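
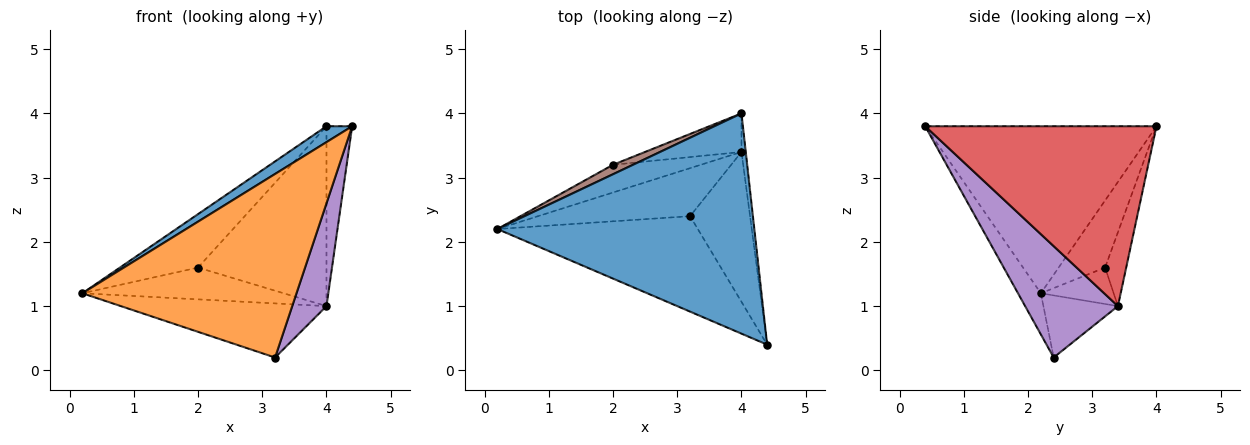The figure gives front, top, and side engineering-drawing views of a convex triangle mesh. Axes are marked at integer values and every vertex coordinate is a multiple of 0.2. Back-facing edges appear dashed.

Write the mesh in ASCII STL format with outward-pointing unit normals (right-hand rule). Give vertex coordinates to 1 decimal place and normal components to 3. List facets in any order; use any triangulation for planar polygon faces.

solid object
 facet normal -0.544 -0.060 0.837
  outer loop
   vertex 4.0 4.0 3.8
   vertex 0.2 2.2 1.2
   vertex 4.4 0.4 3.8
  endloop
 endfacet
 facet normal -0.094 -0.883 -0.459
  outer loop
   vertex 3.2 2.4 0.2
   vertex 4.4 0.4 3.8
   vertex 0.2 2.2 1.2
  endloop
 endfacet
 facet normal -0.262 0.722 -0.641
  outer loop
   vertex 4.0 3.4 1.0
   vertex 3.2 2.4 0.2
   vertex 0.2 2.2 1.2
  endloop
 endfacet
 facet normal 0.994 0.110 -0.024
  outer loop
   vertex 4.0 3.4 1.0
   vertex 4.0 4.0 3.8
   vertex 4.4 0.4 3.8
  endloop
 endfacet
 facet normal 0.837 -0.309 -0.451
  outer loop
   vertex 4.0 3.4 1.0
   vertex 4.4 0.4 3.8
   vertex 3.2 2.4 0.2
  endloop
 endfacet
 facet normal -0.505 0.850 0.151
  outer loop
   vertex 2.0 3.2 1.6
   vertex 0.2 2.2 1.2
   vertex 4.0 4.0 3.8
  endloop
 endfacet
 facet normal -0.263 0.727 -0.634
  outer loop
   vertex 2.0 3.2 1.6
   vertex 4.0 3.4 1.0
   vertex 0.2 2.2 1.2
  endloop
 endfacet
 facet normal -0.159 0.965 -0.207
  outer loop
   vertex 2.0 3.2 1.6
   vertex 4.0 4.0 3.8
   vertex 4.0 3.4 1.0
  endloop
 endfacet
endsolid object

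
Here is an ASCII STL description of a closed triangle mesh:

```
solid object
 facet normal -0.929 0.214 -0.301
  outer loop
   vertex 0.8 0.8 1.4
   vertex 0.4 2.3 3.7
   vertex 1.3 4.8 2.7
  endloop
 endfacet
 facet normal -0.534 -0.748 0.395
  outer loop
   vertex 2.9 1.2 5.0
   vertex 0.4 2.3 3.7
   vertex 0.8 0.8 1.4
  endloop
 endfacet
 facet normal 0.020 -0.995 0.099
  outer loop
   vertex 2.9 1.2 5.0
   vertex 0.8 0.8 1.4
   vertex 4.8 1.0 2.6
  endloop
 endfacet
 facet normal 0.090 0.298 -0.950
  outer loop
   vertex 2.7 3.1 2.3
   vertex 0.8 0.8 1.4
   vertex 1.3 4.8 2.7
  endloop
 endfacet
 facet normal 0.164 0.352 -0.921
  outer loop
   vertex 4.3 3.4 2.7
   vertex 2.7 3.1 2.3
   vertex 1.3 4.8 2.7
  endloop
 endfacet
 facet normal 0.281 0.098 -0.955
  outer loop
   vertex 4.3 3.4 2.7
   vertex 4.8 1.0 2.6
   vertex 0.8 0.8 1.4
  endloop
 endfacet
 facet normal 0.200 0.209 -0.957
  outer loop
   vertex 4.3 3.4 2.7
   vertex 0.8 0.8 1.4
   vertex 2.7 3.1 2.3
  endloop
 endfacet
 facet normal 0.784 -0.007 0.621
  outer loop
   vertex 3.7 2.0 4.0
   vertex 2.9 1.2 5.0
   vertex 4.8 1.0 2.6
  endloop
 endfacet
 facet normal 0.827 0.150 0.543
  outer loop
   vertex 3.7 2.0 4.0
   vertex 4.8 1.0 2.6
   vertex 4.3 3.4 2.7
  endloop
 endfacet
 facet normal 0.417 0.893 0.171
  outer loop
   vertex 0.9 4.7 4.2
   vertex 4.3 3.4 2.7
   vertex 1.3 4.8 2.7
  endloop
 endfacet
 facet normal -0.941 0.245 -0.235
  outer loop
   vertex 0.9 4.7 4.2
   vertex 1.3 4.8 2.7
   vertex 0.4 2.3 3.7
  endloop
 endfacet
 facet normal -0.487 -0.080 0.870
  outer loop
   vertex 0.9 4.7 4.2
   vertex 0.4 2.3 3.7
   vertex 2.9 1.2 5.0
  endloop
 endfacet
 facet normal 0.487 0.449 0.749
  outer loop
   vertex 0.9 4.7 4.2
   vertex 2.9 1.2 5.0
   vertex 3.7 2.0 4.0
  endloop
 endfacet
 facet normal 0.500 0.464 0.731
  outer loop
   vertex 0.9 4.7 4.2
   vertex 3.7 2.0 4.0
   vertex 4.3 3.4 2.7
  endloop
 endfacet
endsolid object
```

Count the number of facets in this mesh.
14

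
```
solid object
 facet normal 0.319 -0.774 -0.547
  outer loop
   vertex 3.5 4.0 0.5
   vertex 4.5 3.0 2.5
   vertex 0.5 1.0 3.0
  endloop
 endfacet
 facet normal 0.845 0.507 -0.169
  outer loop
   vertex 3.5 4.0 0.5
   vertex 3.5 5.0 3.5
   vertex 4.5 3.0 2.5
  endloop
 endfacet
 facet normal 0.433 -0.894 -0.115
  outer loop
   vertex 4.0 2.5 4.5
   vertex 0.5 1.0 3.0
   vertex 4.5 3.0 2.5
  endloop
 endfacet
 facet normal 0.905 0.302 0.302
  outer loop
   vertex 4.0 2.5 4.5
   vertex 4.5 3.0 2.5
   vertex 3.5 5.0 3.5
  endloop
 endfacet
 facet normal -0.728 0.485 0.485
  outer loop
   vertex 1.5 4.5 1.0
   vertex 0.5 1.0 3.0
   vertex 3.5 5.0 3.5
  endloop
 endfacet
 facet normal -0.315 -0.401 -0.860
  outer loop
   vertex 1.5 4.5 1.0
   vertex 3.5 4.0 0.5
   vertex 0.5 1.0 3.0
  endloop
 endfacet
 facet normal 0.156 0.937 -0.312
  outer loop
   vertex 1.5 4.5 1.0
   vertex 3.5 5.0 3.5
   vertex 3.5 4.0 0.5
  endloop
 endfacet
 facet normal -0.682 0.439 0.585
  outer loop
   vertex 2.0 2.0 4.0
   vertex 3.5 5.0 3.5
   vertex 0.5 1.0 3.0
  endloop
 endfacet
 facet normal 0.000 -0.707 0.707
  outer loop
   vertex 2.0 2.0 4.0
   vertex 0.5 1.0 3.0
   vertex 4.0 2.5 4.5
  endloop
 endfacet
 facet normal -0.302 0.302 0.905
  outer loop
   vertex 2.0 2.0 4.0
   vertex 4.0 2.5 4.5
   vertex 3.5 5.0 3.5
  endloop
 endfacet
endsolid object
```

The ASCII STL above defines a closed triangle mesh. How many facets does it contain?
10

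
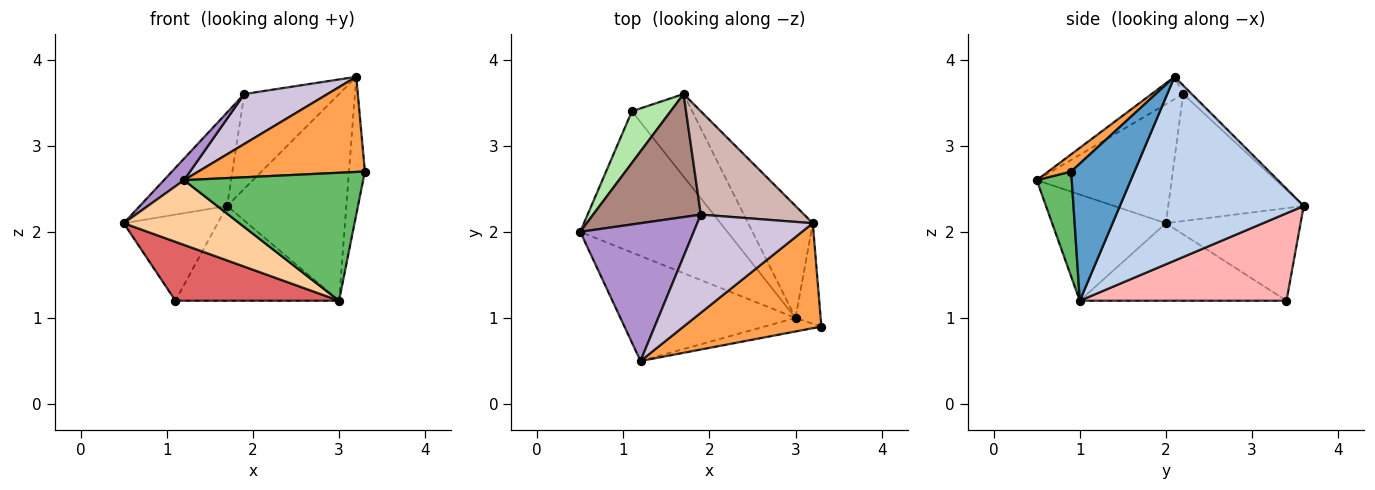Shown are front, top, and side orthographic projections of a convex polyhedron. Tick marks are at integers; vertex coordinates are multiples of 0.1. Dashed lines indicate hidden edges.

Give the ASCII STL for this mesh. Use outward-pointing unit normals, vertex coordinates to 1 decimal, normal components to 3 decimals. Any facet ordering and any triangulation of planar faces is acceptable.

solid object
 facet normal 0.955 0.240 -0.175
  outer loop
   vertex 3.0 1.0 1.2
   vertex 3.2 2.1 3.8
   vertex 3.3 0.9 2.7
  endloop
 endfacet
 facet normal 0.805 0.522 -0.283
  outer loop
   vertex 3.0 1.0 1.2
   vertex 1.7 3.6 2.3
   vertex 3.2 2.1 3.8
  endloop
 endfacet
 facet normal 0.092 -0.669 0.738
  outer loop
   vertex 1.2 0.5 2.6
   vertex 3.3 0.9 2.7
   vertex 3.2 2.1 3.8
  endloop
 endfacet
 facet normal -0.459 -0.466 -0.756
  outer loop
   vertex 1.2 0.5 2.6
   vertex 0.5 2.0 2.1
   vertex 3.0 1.0 1.2
  endloop
 endfacet
 facet normal 0.191 -0.976 -0.103
  outer loop
   vertex 1.2 0.5 2.6
   vertex 3.0 1.0 1.2
   vertex 3.3 0.9 2.7
  endloop
 endfacet
 facet normal -0.776 0.541 0.325
  outer loop
   vertex 1.1 3.4 1.2
   vertex 0.5 2.0 2.1
   vertex 1.7 3.6 2.3
  endloop
 endfacet
 facet normal -0.437 -0.346 -0.830
  outer loop
   vertex 1.1 3.4 1.2
   vertex 3.0 1.0 1.2
   vertex 0.5 2.0 2.1
  endloop
 endfacet
 facet normal 0.690 0.546 -0.476
  outer loop
   vertex 1.1 3.4 1.2
   vertex 1.7 3.6 2.3
   vertex 3.0 1.0 1.2
  endloop
 endfacet
 facet normal -0.720 -0.107 0.686
  outer loop
   vertex 1.9 2.2 3.6
   vertex 0.5 2.0 2.1
   vertex 1.2 0.5 2.6
  endloop
 endfacet
 facet normal -0.170 -0.447 0.878
  outer loop
   vertex 1.9 2.2 3.6
   vertex 1.2 0.5 2.6
   vertex 3.2 2.1 3.8
  endloop
 endfacet
 facet normal -0.685 0.441 0.580
  outer loop
   vertex 1.9 2.2 3.6
   vertex 1.7 3.6 2.3
   vertex 0.5 2.0 2.1
  endloop
 endfacet
 facet normal -0.061 0.674 0.736
  outer loop
   vertex 1.9 2.2 3.6
   vertex 3.2 2.1 3.8
   vertex 1.7 3.6 2.3
  endloop
 endfacet
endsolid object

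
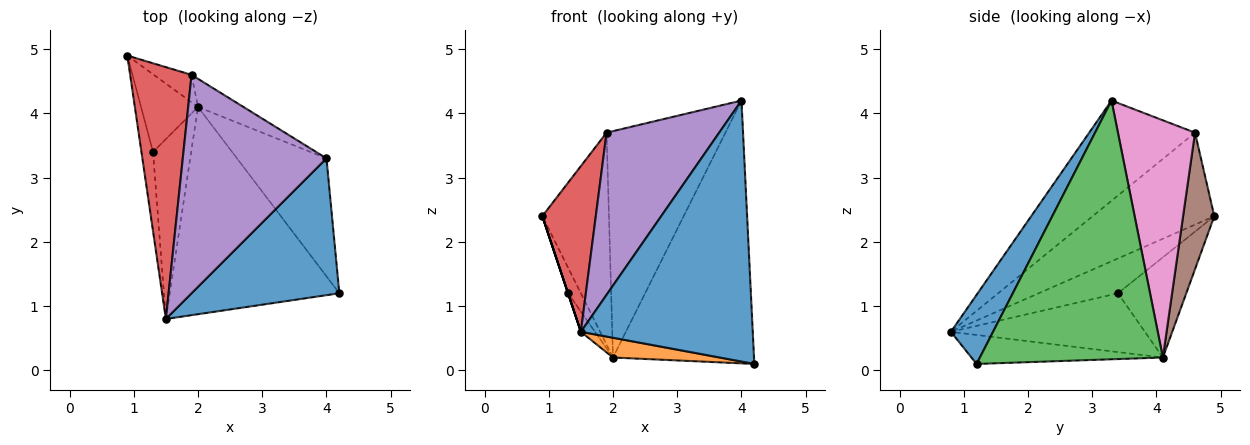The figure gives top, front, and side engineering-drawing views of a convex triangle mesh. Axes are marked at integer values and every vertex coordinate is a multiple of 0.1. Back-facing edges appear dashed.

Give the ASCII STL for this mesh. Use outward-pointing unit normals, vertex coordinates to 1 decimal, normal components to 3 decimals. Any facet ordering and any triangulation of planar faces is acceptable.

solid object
 facet normal 0.212 -0.866 0.454
  outer loop
   vertex 4.0 3.3 4.2
   vertex 1.5 0.8 0.6
   vertex 4.2 1.2 0.1
  endloop
 endfacet
 facet normal -0.168 -0.094 -0.981
  outer loop
   vertex 2.0 4.1 0.2
   vertex 4.2 1.2 0.1
   vertex 1.5 0.8 0.6
  endloop
 endfacet
 facet normal 0.764 0.589 -0.264
  outer loop
   vertex 2.0 4.1 0.2
   vertex 4.0 3.3 4.2
   vertex 4.2 1.2 0.1
  endloop
 endfacet
 facet normal -0.781 -0.343 0.522
  outer loop
   vertex 1.9 4.6 3.7
   vertex 0.9 4.9 2.4
   vertex 1.5 0.8 0.6
  endloop
 endfacet
 facet normal -0.489 -0.520 0.701
  outer loop
   vertex 1.9 4.6 3.7
   vertex 1.5 0.8 0.6
   vertex 4.0 3.3 4.2
  endloop
 endfacet
 facet normal 0.421 0.899 -0.116
  outer loop
   vertex 1.9 4.6 3.7
   vertex 2.0 4.1 0.2
   vertex 0.9 4.9 2.4
  endloop
 endfacet
 facet normal 0.541 0.834 -0.104
  outer loop
   vertex 1.9 4.6 3.7
   vertex 4.0 3.3 4.2
   vertex 2.0 4.1 0.2
  endloop
 endfacet
 facet normal -0.949 0.000 -0.316
  outer loop
   vertex 1.3 3.4 1.2
   vertex 1.5 0.8 0.6
   vertex 0.9 4.9 2.4
  endloop
 endfacet
 facet normal -0.858 0.161 -0.488
  outer loop
   vertex 1.3 3.4 1.2
   vertex 0.9 4.9 2.4
   vertex 2.0 4.1 0.2
  endloop
 endfacet
 facet normal -0.837 0.061 -0.543
  outer loop
   vertex 1.3 3.4 1.2
   vertex 2.0 4.1 0.2
   vertex 1.5 0.8 0.6
  endloop
 endfacet
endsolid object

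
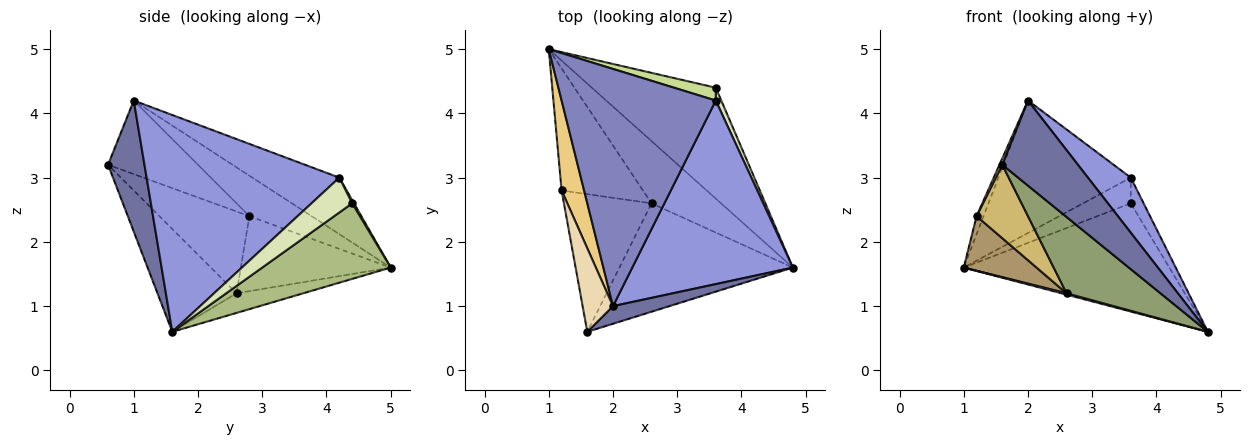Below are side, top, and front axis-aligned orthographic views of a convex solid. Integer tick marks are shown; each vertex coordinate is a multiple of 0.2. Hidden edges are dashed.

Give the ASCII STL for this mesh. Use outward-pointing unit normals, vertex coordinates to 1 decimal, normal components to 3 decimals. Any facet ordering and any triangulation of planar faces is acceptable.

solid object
 facet normal 0.426 -0.886 0.184
  outer loop
   vertex 2.0 1.0 4.2
   vertex 1.6 0.6 3.2
   vertex 4.8 1.6 0.6
  endloop
 endfacet
 facet normal -0.305 0.464 0.832
  outer loop
   vertex 3.6 4.2 3.0
   vertex 1.0 5.0 1.6
   vertex 2.0 1.0 4.2
  endloop
 endfacet
 facet normal 0.791 -0.176 0.586
  outer loop
   vertex 3.6 4.2 3.0
   vertex 2.0 1.0 4.2
   vertex 4.8 1.6 0.6
  endloop
 endfacet
 facet normal -0.272 -0.021 -0.962
  outer loop
   vertex 2.6 2.6 1.2
   vertex 1.0 5.0 1.6
   vertex 4.8 1.6 0.6
  endloop
 endfacet
 facet normal -0.436 -0.518 -0.736
  outer loop
   vertex 2.6 2.6 1.2
   vertex 4.8 1.6 0.6
   vertex 1.6 0.6 3.2
  endloop
 endfacet
 facet normal 0.400 0.640 -0.656
  outer loop
   vertex 3.6 4.4 2.6
   vertex 4.8 1.6 0.6
   vertex 1.0 5.0 1.6
  endloop
 endfacet
 facet normal 0.034 0.894 0.447
  outer loop
   vertex 3.6 4.4 2.6
   vertex 1.0 5.0 1.6
   vertex 3.6 4.2 3.0
  endloop
 endfacet
 facet normal 0.943 0.298 0.149
  outer loop
   vertex 3.6 4.4 2.6
   vertex 3.6 4.2 3.0
   vertex 4.8 1.6 0.6
  endloop
 endfacet
 facet normal -0.644 -0.313 -0.699
  outer loop
   vertex 1.2 2.8 2.4
   vertex 1.0 5.0 1.6
   vertex 2.6 2.6 1.2
  endloop
 endfacet
 facet normal -0.636 -0.363 -0.681
  outer loop
   vertex 1.2 2.8 2.4
   vertex 2.6 2.6 1.2
   vertex 1.6 0.6 3.2
  endloop
 endfacet
 facet normal -0.870 0.097 0.483
  outer loop
   vertex 1.2 2.8 2.4
   vertex 2.0 1.0 4.2
   vertex 1.0 5.0 1.6
  endloop
 endfacet
 facet normal -0.924 -0.029 0.381
  outer loop
   vertex 1.2 2.8 2.4
   vertex 1.6 0.6 3.2
   vertex 2.0 1.0 4.2
  endloop
 endfacet
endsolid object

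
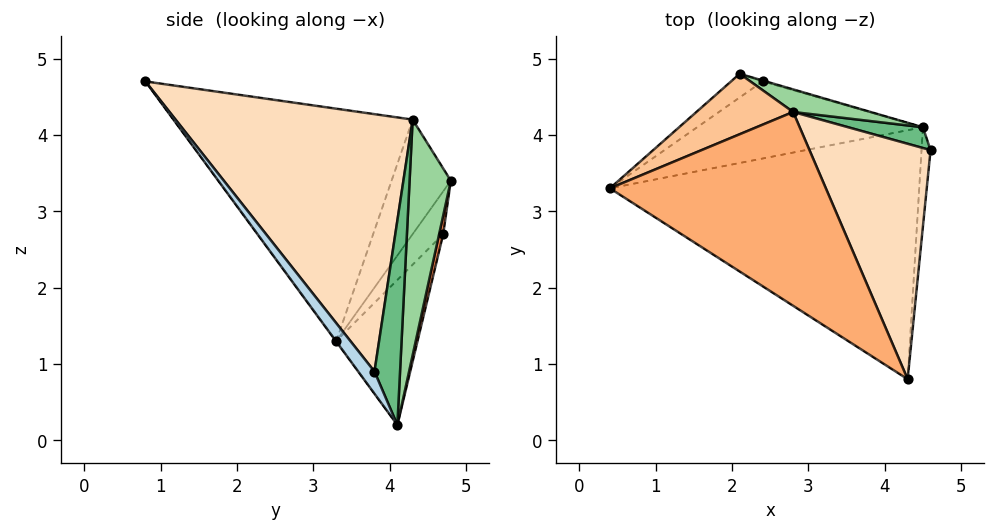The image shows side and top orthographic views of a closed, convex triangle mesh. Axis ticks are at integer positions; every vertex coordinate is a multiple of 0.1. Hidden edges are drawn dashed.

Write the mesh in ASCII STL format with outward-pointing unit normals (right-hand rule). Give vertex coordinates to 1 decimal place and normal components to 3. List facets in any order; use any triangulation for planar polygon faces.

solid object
 facet normal -0.400 0.867 -0.295
  outer loop
   vertex 2.4 4.7 2.7
   vertex 0.4 3.3 1.3
   vertex 2.1 4.8 3.4
  endloop
 endfacet
 facet normal -0.001 -0.806 -0.591
  outer loop
   vertex 4.5 4.1 0.2
   vertex 4.3 0.8 4.7
   vertex 0.4 3.3 1.3
  endloop
 endfacet
 facet normal 0.805 -0.495 -0.327
  outer loop
   vertex 4.5 4.1 0.2
   vertex 4.6 3.8 0.9
   vertex 4.3 0.8 4.7
  endloop
 endfacet
 facet normal -0.285 0.850 -0.443
  outer loop
   vertex 4.5 4.1 0.2
   vertex 0.4 3.3 1.3
   vertex 2.4 4.7 2.7
  endloop
 endfacet
 facet normal 0.230 0.972 -0.041
  outer loop
   vertex 4.5 4.1 0.2
   vertex 2.4 4.7 2.7
   vertex 2.1 4.8 3.4
  endloop
 endfacet
 facet normal -0.716 -0.212 0.665
  outer loop
   vertex 2.8 4.3 4.2
   vertex 0.4 3.3 1.3
   vertex 4.3 0.8 4.7
  endloop
 endfacet
 facet normal -0.763 -0.037 0.645
  outer loop
   vertex 2.8 4.3 4.2
   vertex 2.1 4.8 3.4
   vertex 0.4 3.3 1.3
  endloop
 endfacet
 facet normal 0.826 0.409 0.388
  outer loop
   vertex 2.8 4.3 4.2
   vertex 4.3 0.8 4.7
   vertex 4.6 3.8 0.9
  endloop
 endfacet
 facet normal 0.627 0.744 0.229
  outer loop
   vertex 2.8 4.3 4.2
   vertex 4.6 3.8 0.9
   vertex 4.5 4.1 0.2
  endloop
 endfacet
 facet normal 0.456 0.877 0.150
  outer loop
   vertex 2.8 4.3 4.2
   vertex 4.5 4.1 0.2
   vertex 2.1 4.8 3.4
  endloop
 endfacet
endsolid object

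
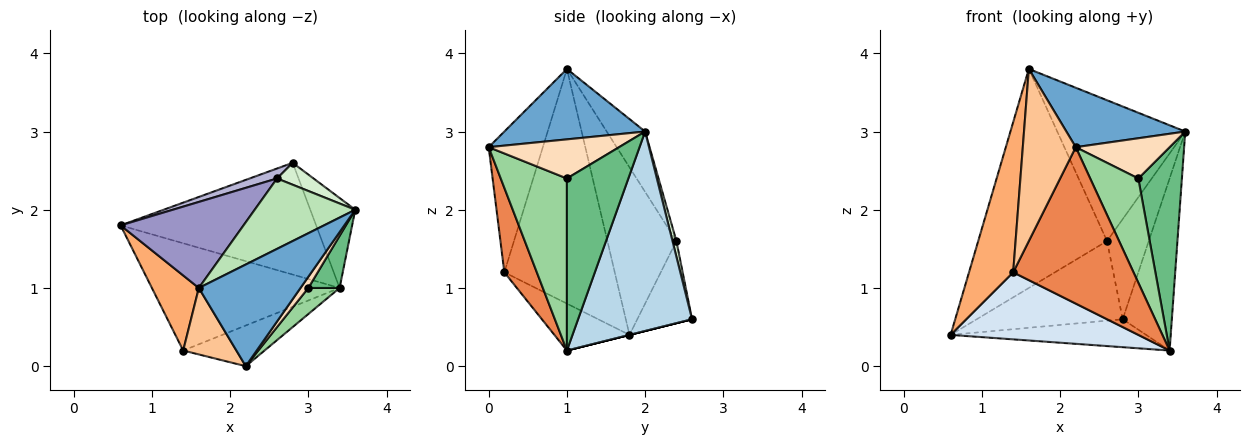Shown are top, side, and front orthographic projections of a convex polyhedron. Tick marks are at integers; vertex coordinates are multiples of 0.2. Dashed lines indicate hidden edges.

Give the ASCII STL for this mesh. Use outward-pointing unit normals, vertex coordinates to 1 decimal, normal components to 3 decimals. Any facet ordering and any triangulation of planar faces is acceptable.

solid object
 facet normal 0.513 -0.433 0.741
  outer loop
   vertex 1.6 1.0 3.8
   vertex 2.2 0.0 2.8
   vertex 3.6 2.0 3.0
  endloop
 endfacet
 facet normal 0.000 0.243 -0.970
  outer loop
   vertex 2.8 2.6 0.6
   vertex 3.4 1.0 0.2
   vertex 0.6 1.8 0.4
  endloop
 endfacet
 facet normal 0.899 0.388 -0.203
  outer loop
   vertex 2.8 2.6 0.6
   vertex 3.6 2.0 3.0
   vertex 3.4 1.0 0.2
  endloop
 endfacet
 facet normal -0.207 -0.518 -0.830
  outer loop
   vertex 1.4 0.2 1.2
   vertex 0.6 1.8 0.4
   vertex 3.4 1.0 0.2
  endloop
 endfacet
 facet normal 0.253 -0.936 -0.243
  outer loop
   vertex 1.4 0.2 1.2
   vertex 3.4 1.0 0.2
   vertex 2.2 0.0 2.8
  endloop
 endfacet
 facet normal -0.913 -0.365 0.183
  outer loop
   vertex 1.4 0.2 1.2
   vertex 1.6 1.0 3.8
   vertex 0.6 1.8 0.4
  endloop
 endfacet
 facet normal -0.690 -0.675 0.261
  outer loop
   vertex 1.4 0.2 1.2
   vertex 2.2 0.0 2.8
   vertex 1.6 1.0 3.8
  endloop
 endfacet
 facet normal 0.801 -0.577 0.160
  outer loop
   vertex 3.0 1.0 2.4
   vertex 3.6 2.0 3.0
   vertex 2.2 0.0 2.8
  endloop
 endfacet
 facet normal 0.807 -0.572 0.147
  outer loop
   vertex 3.0 1.0 2.4
   vertex 3.4 1.0 0.2
   vertex 3.6 2.0 3.0
  endloop
 endfacet
 facet normal 0.800 -0.582 0.145
  outer loop
   vertex 3.0 1.0 2.4
   vertex 2.2 0.0 2.8
   vertex 3.4 1.0 0.2
  endloop
 endfacet
 facet normal -0.259 0.864 0.432
  outer loop
   vertex 2.6 2.4 1.6
   vertex 1.6 1.0 3.8
   vertex 3.6 2.0 3.0
  endloop
 endfacet
 facet normal 0.091 0.973 0.213
  outer loop
   vertex 2.6 2.4 1.6
   vertex 3.6 2.0 3.0
   vertex 2.8 2.6 0.6
  endloop
 endfacet
 facet normal -0.446 0.833 0.327
  outer loop
   vertex 2.6 2.4 1.6
   vertex 0.6 1.8 0.4
   vertex 1.6 1.0 3.8
  endloop
 endfacet
 facet normal -0.349 0.930 0.116
  outer loop
   vertex 2.6 2.4 1.6
   vertex 2.8 2.6 0.6
   vertex 0.6 1.8 0.4
  endloop
 endfacet
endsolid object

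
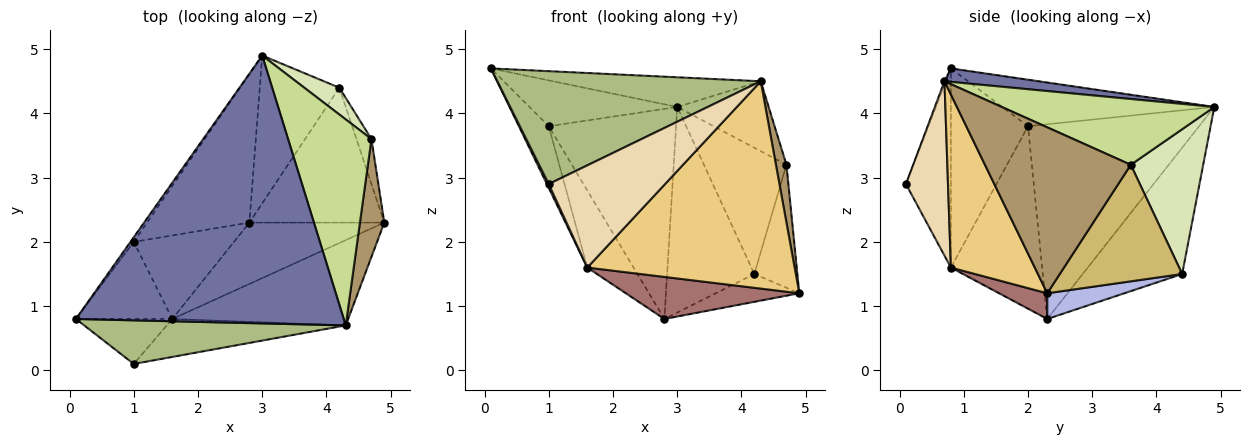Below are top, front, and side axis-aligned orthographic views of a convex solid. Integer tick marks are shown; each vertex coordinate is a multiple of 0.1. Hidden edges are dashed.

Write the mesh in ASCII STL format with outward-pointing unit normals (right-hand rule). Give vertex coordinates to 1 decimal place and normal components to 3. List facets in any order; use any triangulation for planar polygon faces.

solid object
 facet normal 0.050 0.110 0.993
  outer loop
   vertex 4.3 0.7 4.5
   vertex 3.0 4.9 4.1
   vertex 0.1 0.8 4.7
  endloop
 endfacet
 facet normal -0.819 0.571 -0.058
  outer loop
   vertex 1.0 2.0 3.8
   vertex 0.1 0.8 4.7
   vertex 3.0 4.9 4.1
  endloop
 endfacet
 facet normal -0.739 0.550 -0.389
  outer loop
   vertex 1.0 2.0 3.8
   vertex 3.0 4.9 4.1
   vertex 2.8 2.3 0.8
  endloop
 endfacet
 facet normal 0.183 0.199 -0.963
  outer loop
   vertex 4.2 4.4 1.5
   vertex 4.9 2.3 1.2
   vertex 2.8 2.3 0.8
  endloop
 endfacet
 facet normal -0.680 0.596 -0.428
  outer loop
   vertex 4.2 4.4 1.5
   vertex 2.8 2.3 0.8
   vertex 3.0 4.9 4.1
  endloop
 endfacet
 facet normal -0.005 -0.933 0.360
  outer loop
   vertex 1.0 0.1 2.9
   vertex 4.3 0.7 4.5
   vertex 0.1 0.8 4.7
  endloop
 endfacet
 facet normal 0.599 0.258 0.759
  outer loop
   vertex 4.7 3.6 3.2
   vertex 3.0 4.9 4.1
   vertex 4.3 0.7 4.5
  endloop
 endfacet
 facet normal 0.651 0.742 0.158
  outer loop
   vertex 4.7 3.6 3.2
   vertex 4.2 4.4 1.5
   vertex 3.0 4.9 4.1
  endloop
 endfacet
 facet normal 0.987 -0.071 0.145
  outer loop
   vertex 4.7 3.6 3.2
   vertex 4.3 0.7 4.5
   vertex 4.9 2.3 1.2
  endloop
 endfacet
 facet normal 0.936 0.329 -0.120
  outer loop
   vertex 4.7 3.6 3.2
   vertex 4.9 2.3 1.2
   vertex 4.2 4.4 1.5
  endloop
 endfacet
 facet normal 0.351 -0.866 -0.356
  outer loop
   vertex 1.6 0.8 1.6
   vertex 4.9 2.3 1.2
   vertex 4.3 0.7 4.5
  endloop
 endfacet
 facet normal 0.321 -0.888 -0.330
  outer loop
   vertex 1.6 0.8 1.6
   vertex 4.3 0.7 4.5
   vertex 1.0 0.1 2.9
  endloop
 endfacet
 facet normal 0.155 -0.559 -0.815
  outer loop
   vertex 1.6 0.8 1.6
   vertex 2.8 2.3 0.8
   vertex 4.9 2.3 1.2
  endloop
 endfacet
 facet normal -0.900 -0.037 -0.435
  outer loop
   vertex 1.6 0.8 1.6
   vertex 1.0 0.1 2.9
   vertex 0.1 0.8 4.7
  endloop
 endfacet
 facet normal -0.850 0.329 -0.411
  outer loop
   vertex 1.6 0.8 1.6
   vertex 0.1 0.8 4.7
   vertex 1.0 2.0 3.8
  endloop
 endfacet
 facet normal -0.801 0.406 -0.440
  outer loop
   vertex 1.6 0.8 1.6
   vertex 1.0 2.0 3.8
   vertex 2.8 2.3 0.8
  endloop
 endfacet
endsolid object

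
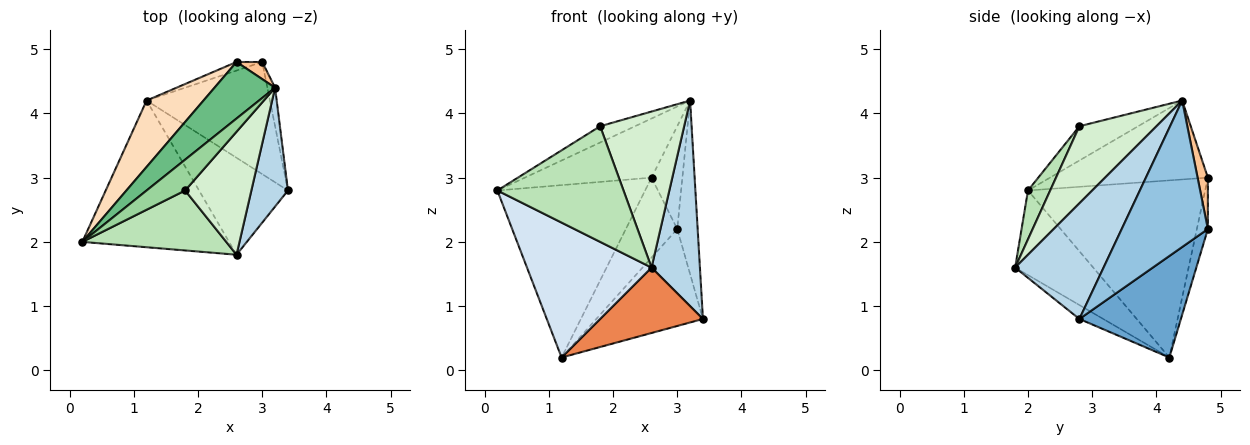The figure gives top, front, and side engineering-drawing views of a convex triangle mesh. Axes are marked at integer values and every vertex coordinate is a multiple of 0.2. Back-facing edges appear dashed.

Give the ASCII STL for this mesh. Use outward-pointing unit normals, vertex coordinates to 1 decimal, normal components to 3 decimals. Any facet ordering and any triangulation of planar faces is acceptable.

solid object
 facet normal 0.528 0.555 -0.642
  outer loop
   vertex 1.2 4.2 0.2
   vertex 3.0 4.8 2.2
   vertex 3.4 2.8 0.8
  endloop
 endfacet
 facet normal 0.972 0.230 -0.051
  outer loop
   vertex 3.2 4.4 4.2
   vertex 3.4 2.8 0.8
   vertex 3.0 4.8 2.2
  endloop
 endfacet
 facet normal 0.845 -0.462 0.267
  outer loop
   vertex 2.6 1.8 1.6
   vertex 3.4 2.8 0.8
   vertex 3.2 4.4 4.2
  endloop
 endfacet
 facet normal -0.391 -0.623 -0.678
  outer loop
   vertex 2.6 1.8 1.6
   vertex 0.2 2.0 2.8
   vertex 1.2 4.2 0.2
  endloop
 endfacet
 facet normal -0.129 -0.555 -0.822
  outer loop
   vertex 2.6 1.8 1.6
   vertex 1.2 4.2 0.2
   vertex 3.4 2.8 0.8
  endloop
 endfacet
 facet normal -0.208 0.972 -0.104
  outer loop
   vertex 2.6 4.8 3.0
   vertex 3.0 4.8 2.2
   vertex 1.2 4.2 0.2
  endloop
 endfacet
 facet normal 0.312 0.937 0.156
  outer loop
   vertex 2.6 4.8 3.0
   vertex 3.2 4.4 4.2
   vertex 3.0 4.8 2.2
  endloop
 endfacet
 facet normal -0.746 0.622 0.240
  outer loop
   vertex 2.6 4.8 3.0
   vertex 1.2 4.2 0.2
   vertex 0.2 2.0 2.8
  endloop
 endfacet
 facet normal -0.669 0.537 0.514
  outer loop
   vertex 2.6 4.8 3.0
   vertex 0.2 2.0 2.8
   vertex 3.2 4.4 4.2
  endloop
 endfacet
 facet normal -0.618 0.367 0.695
  outer loop
   vertex 1.8 2.8 3.8
   vertex 3.2 4.4 4.2
   vertex 0.2 2.0 2.8
  endloop
 endfacet
 facet normal 0.154 -0.877 0.455
  outer loop
   vertex 1.8 2.8 3.8
   vertex 0.2 2.0 2.8
   vertex 2.6 1.8 1.6
  endloop
 endfacet
 facet normal 0.585 -0.637 0.502
  outer loop
   vertex 1.8 2.8 3.8
   vertex 2.6 1.8 1.6
   vertex 3.2 4.4 4.2
  endloop
 endfacet
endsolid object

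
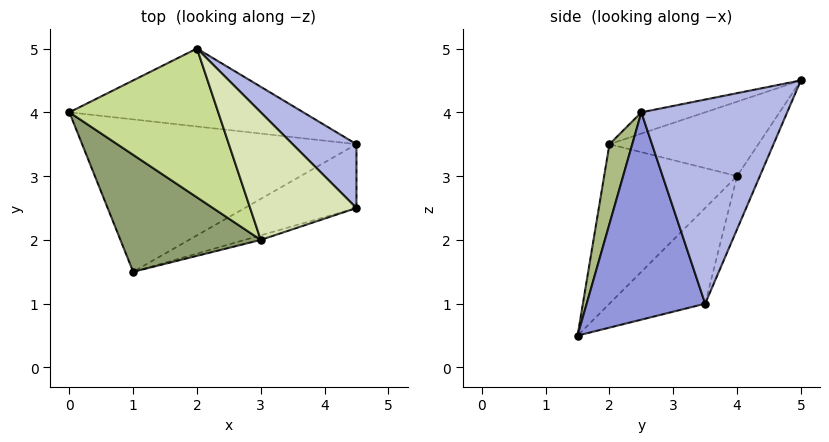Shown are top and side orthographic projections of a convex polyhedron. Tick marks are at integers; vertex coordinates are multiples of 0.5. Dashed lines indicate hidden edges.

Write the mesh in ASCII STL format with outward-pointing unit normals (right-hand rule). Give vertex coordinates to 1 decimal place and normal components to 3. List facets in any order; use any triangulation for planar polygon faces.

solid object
 facet normal -0.256 0.631 -0.733
  outer loop
   vertex 4.5 3.5 1.0
   vertex 1.0 1.5 0.5
   vertex 0.0 4.0 3.0
  endloop
 endfacet
 facet normal -0.103 0.886 -0.453
  outer loop
   vertex 4.5 3.5 1.0
   vertex 0.0 4.0 3.0
   vertex 2.0 5.0 4.5
  endloop
 endfacet
 facet normal 0.506 -0.818 -0.273
  outer loop
   vertex 4.5 3.5 1.0
   vertex 4.5 2.5 4.0
   vertex 1.0 1.5 0.5
  endloop
 endfacet
 facet normal 0.711 0.667 0.222
  outer loop
   vertex 4.5 3.5 1.0
   vertex 2.0 5.0 4.5
   vertex 4.5 2.5 4.0
  endloop
 endfacet
 facet normal -0.541 -0.693 0.476
  outer loop
   vertex 3.0 2.0 3.5
   vertex 0.0 4.0 3.0
   vertex 1.0 1.5 0.5
  endloop
 endfacet
 facet normal 0.336 -0.940 -0.067
  outer loop
   vertex 3.0 2.0 3.5
   vertex 1.0 1.5 0.5
   vertex 4.5 2.5 4.0
  endloop
 endfacet
 facet normal -0.408 -0.408 0.816
  outer loop
   vertex 3.0 2.0 3.5
   vertex 2.0 5.0 4.5
   vertex 0.0 4.0 3.0
  endloop
 endfacet
 facet normal -0.183 -0.365 0.913
  outer loop
   vertex 3.0 2.0 3.5
   vertex 4.5 2.5 4.0
   vertex 2.0 5.0 4.5
  endloop
 endfacet
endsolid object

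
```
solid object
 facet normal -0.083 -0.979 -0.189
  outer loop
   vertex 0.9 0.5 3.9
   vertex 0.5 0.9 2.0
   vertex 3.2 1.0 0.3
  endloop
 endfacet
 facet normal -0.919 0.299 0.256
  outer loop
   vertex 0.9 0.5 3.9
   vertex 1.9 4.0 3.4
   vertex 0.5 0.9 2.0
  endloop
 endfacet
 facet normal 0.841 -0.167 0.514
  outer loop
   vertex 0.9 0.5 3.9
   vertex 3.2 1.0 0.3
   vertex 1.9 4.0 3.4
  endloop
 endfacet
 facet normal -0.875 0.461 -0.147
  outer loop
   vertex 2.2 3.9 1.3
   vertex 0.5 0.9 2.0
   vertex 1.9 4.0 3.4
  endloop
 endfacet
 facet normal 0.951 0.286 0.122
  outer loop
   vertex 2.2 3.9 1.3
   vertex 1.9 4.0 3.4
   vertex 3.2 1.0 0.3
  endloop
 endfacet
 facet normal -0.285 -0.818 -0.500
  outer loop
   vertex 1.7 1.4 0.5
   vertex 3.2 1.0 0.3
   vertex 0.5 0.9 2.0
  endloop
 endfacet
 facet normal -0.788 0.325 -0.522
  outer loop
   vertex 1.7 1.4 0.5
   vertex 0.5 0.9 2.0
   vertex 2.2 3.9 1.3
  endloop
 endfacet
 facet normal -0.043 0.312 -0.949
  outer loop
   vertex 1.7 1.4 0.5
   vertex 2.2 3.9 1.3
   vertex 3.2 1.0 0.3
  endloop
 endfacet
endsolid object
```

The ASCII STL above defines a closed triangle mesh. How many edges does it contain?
12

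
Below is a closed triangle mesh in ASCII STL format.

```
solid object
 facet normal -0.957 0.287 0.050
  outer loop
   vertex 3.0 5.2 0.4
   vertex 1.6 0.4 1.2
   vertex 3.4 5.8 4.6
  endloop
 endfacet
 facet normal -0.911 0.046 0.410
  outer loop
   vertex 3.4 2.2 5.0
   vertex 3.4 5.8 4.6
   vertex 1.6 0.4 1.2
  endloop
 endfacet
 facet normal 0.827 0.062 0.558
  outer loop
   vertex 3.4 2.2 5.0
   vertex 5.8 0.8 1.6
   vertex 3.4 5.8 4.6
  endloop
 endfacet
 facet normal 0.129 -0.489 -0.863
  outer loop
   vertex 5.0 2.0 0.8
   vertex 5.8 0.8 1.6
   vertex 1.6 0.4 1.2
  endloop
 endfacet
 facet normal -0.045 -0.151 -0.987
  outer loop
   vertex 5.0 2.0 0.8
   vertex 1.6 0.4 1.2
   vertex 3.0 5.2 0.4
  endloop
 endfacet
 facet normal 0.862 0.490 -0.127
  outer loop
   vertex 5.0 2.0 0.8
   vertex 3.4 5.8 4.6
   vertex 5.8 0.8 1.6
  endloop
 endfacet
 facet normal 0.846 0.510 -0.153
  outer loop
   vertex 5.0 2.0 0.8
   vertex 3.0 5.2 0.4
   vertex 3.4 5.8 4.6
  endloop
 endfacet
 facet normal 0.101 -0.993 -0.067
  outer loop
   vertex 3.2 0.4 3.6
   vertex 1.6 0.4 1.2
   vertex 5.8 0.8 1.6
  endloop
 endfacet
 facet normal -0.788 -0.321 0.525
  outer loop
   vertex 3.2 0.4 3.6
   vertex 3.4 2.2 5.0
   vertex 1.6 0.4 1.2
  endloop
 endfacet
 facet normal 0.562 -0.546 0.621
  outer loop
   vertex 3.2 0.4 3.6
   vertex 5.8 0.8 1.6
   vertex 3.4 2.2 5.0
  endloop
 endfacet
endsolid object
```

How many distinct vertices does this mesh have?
7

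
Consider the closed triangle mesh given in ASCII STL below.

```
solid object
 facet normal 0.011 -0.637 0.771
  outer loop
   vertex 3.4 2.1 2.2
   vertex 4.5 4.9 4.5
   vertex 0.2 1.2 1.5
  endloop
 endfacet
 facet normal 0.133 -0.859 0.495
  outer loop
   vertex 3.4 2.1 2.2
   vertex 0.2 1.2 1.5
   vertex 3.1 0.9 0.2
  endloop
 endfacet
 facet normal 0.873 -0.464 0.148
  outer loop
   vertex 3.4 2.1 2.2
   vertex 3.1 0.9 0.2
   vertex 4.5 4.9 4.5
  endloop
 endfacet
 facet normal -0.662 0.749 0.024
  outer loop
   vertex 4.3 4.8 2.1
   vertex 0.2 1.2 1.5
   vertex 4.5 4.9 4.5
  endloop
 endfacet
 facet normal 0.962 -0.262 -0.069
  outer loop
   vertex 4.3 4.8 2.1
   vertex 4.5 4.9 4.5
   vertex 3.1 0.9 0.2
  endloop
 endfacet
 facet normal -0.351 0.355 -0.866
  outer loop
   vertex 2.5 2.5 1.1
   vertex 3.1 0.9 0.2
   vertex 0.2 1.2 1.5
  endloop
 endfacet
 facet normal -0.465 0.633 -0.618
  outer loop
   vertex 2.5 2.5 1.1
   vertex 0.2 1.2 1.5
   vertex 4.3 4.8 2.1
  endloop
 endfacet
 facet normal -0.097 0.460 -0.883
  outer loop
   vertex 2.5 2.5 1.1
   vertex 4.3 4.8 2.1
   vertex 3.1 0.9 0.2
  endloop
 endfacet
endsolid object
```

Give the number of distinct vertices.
6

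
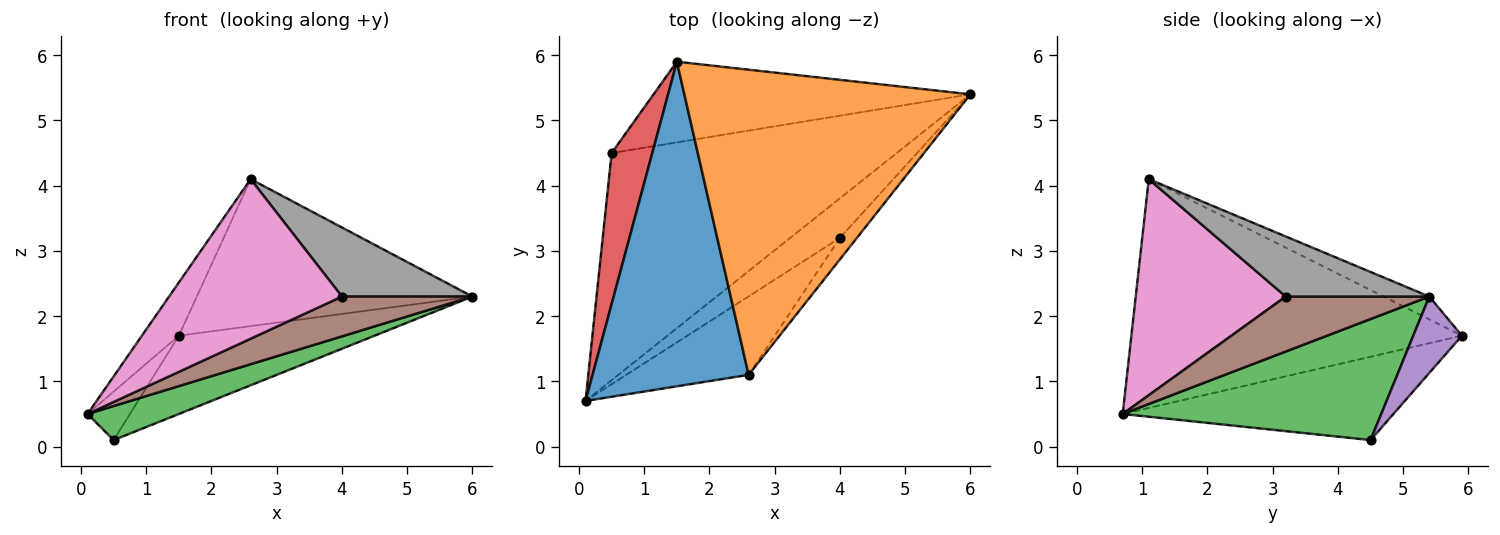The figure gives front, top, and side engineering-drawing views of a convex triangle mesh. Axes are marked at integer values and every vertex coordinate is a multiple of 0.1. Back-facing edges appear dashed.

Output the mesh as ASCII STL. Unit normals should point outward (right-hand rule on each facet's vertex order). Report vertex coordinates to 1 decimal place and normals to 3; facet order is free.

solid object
 facet normal -0.823 0.092 0.561
  outer loop
   vertex 2.6 1.1 4.1
   vertex 1.5 5.9 1.7
   vertex 0.1 0.7 0.5
  endloop
 endfacet
 facet normal -0.072 0.433 0.899
  outer loop
   vertex 2.6 1.1 4.1
   vertex 6.0 5.4 2.3
   vertex 1.5 5.9 1.7
  endloop
 endfacet
 facet normal 0.387 -0.137 -0.912
  outer loop
   vertex 0.5 4.5 0.1
   vertex 6.0 5.4 2.3
   vertex 0.1 0.7 0.5
  endloop
 endfacet
 facet normal -0.890 0.139 0.434
  outer loop
   vertex 0.5 4.5 0.1
   vertex 0.1 0.7 0.5
   vertex 1.5 5.9 1.7
  endloop
 endfacet
 facet normal 0.171 0.686 -0.707
  outer loop
   vertex 0.5 4.5 0.1
   vertex 1.5 5.9 1.7
   vertex 6.0 5.4 2.3
  endloop
 endfacet
 facet normal 0.615 -0.559 -0.556
  outer loop
   vertex 4.0 3.2 2.3
   vertex 0.1 0.7 0.5
   vertex 6.0 5.4 2.3
  endloop
 endfacet
 facet normal 0.614 -0.708 -0.348
  outer loop
   vertex 4.0 3.2 2.3
   vertex 2.6 1.1 4.1
   vertex 0.1 0.7 0.5
  endloop
 endfacet
 facet normal 0.724 -0.658 -0.205
  outer loop
   vertex 4.0 3.2 2.3
   vertex 6.0 5.4 2.3
   vertex 2.6 1.1 4.1
  endloop
 endfacet
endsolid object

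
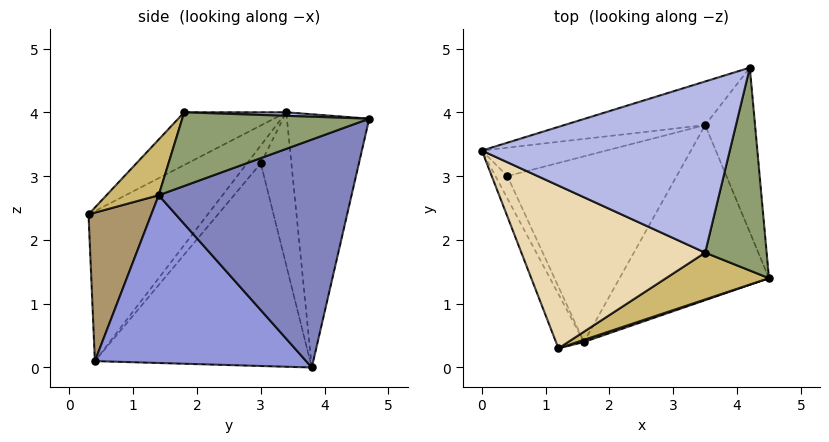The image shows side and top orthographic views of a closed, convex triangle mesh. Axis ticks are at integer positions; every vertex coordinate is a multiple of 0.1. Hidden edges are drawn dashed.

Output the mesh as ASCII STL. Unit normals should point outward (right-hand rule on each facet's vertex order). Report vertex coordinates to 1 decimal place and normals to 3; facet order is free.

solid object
 facet normal -0.295 0.941 -0.164
  outer loop
   vertex 3.5 3.8 0.0
   vertex 0.0 3.4 4.0
   vertex 4.2 4.7 3.9
  endloop
 endfacet
 facet normal 0.964 0.164 -0.211
  outer loop
   vertex 3.5 3.8 0.0
   vertex 4.2 4.7 3.9
   vertex 4.5 1.4 2.7
  endloop
 endfacet
 facet normal 0.684 -0.400 -0.609
  outer loop
   vertex 1.6 0.4 0.1
   vertex 3.5 3.8 0.0
   vertex 4.5 1.4 2.7
  endloop
 endfacet
 facet normal 0.014 0.031 0.999
  outer loop
   vertex 3.5 1.8 4.0
   vertex 4.2 4.7 3.9
   vertex 0.0 3.4 4.0
  endloop
 endfacet
 facet normal 0.758 -0.161 0.632
  outer loop
   vertex 3.5 1.8 4.0
   vertex 4.5 1.4 2.7
   vertex 4.2 4.7 3.9
  endloop
 endfacet
 facet normal -0.698 0.436 -0.567
  outer loop
   vertex 0.4 3.0 3.2
   vertex 0.0 3.4 4.0
   vertex 3.5 3.8 0.0
  endloop
 endfacet
 facet normal -0.802 0.267 -0.535
  outer loop
   vertex 0.4 3.0 3.2
   vertex 1.6 0.4 0.1
   vertex 0.0 3.4 4.0
  endloop
 endfacet
 facet normal -0.710 0.379 -0.593
  outer loop
   vertex 0.4 3.0 3.2
   vertex 3.5 3.8 0.0
   vertex 1.6 0.4 0.1
  endloop
 endfacet
 facet normal 0.315 -0.949 0.014
  outer loop
   vertex 1.2 0.3 2.4
   vertex 1.6 0.4 0.1
   vertex 4.5 1.4 2.7
  endloop
 endfacet
 facet normal 0.245 -0.858 0.452
  outer loop
   vertex 1.2 0.3 2.4
   vertex 4.5 1.4 2.7
   vertex 3.5 1.8 4.0
  endloop
 endfacet
 facet normal -0.945 -0.275 -0.176
  outer loop
   vertex 1.2 0.3 2.4
   vertex 0.0 3.4 4.0
   vertex 1.6 0.4 0.1
  endloop
 endfacet
 facet normal -0.236 -0.516 0.823
  outer loop
   vertex 1.2 0.3 2.4
   vertex 3.5 1.8 4.0
   vertex 0.0 3.4 4.0
  endloop
 endfacet
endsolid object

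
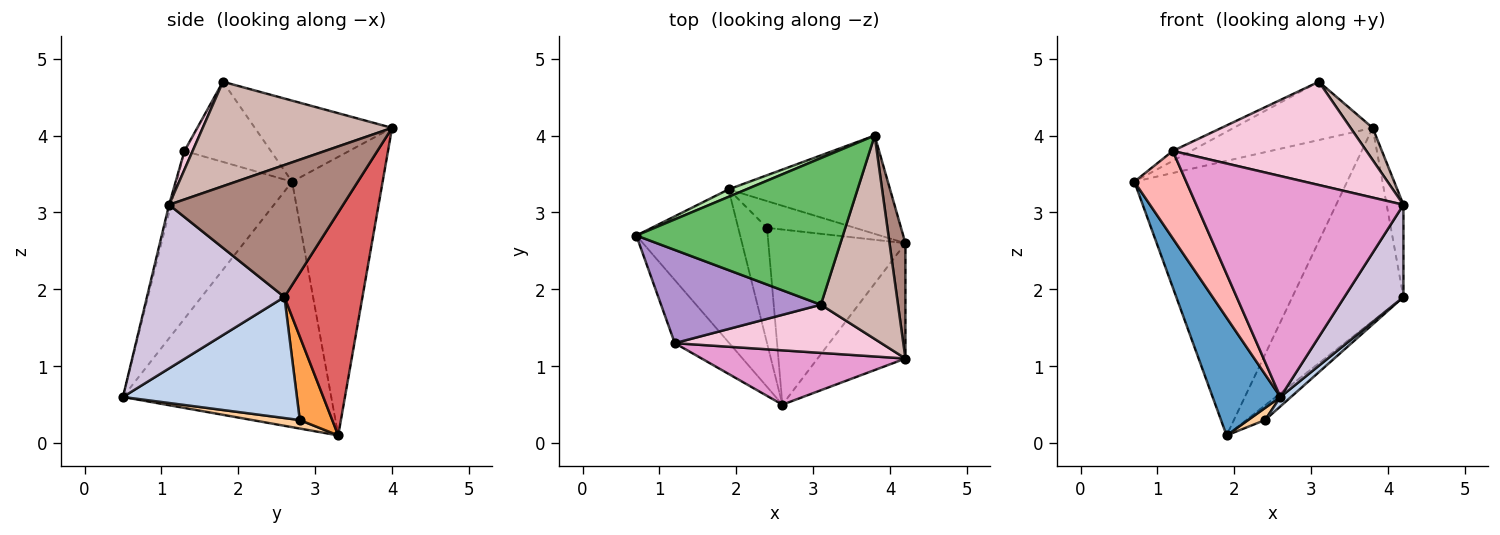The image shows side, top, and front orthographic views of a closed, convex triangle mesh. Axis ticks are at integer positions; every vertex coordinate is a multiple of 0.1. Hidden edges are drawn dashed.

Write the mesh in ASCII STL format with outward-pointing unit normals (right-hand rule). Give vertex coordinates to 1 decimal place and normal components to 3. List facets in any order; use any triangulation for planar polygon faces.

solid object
 facet normal -0.882 -0.287 -0.373
  outer loop
   vertex 1.9 3.3 0.1
   vertex 2.6 0.5 0.6
   vertex 0.7 2.7 3.4
  endloop
 endfacet
 facet normal 0.661 -0.040 -0.749
  outer loop
   vertex 2.4 2.8 0.3
   vertex 4.2 2.6 1.9
   vertex 2.6 0.5 0.6
  endloop
 endfacet
 facet normal 0.640 0.370 -0.673
  outer loop
   vertex 2.4 2.8 0.3
   vertex 1.9 3.3 0.1
   vertex 4.2 2.6 1.9
  endloop
 endfacet
 facet normal 0.282 -0.100 -0.954
  outer loop
   vertex 2.4 2.8 0.3
   vertex 2.6 0.5 0.6
   vertex 1.9 3.3 0.1
  endloop
 endfacet
 facet normal -0.343 0.347 0.873
  outer loop
   vertex 3.8 4.0 4.1
   vertex 0.7 2.7 3.4
   vertex 3.1 1.8 4.7
  endloop
 endfacet
 facet normal -0.391 0.920 0.025
  outer loop
   vertex 3.8 4.0 4.1
   vertex 1.9 3.3 0.1
   vertex 0.7 2.7 3.4
  endloop
 endfacet
 facet normal 0.531 0.755 -0.384
  outer loop
   vertex 3.8 4.0 4.1
   vertex 4.2 2.6 1.9
   vertex 1.9 3.3 0.1
  endloop
 endfacet
 facet normal -0.874 -0.393 -0.284
  outer loop
   vertex 1.2 1.3 3.8
   vertex 0.7 2.7 3.4
   vertex 2.6 0.5 0.6
  endloop
 endfacet
 facet normal -0.446 0.095 0.890
  outer loop
   vertex 1.2 1.3 3.8
   vertex 3.1 1.8 4.7
   vertex 0.7 2.7 3.4
  endloop
 endfacet
 facet normal 0.824 -0.354 -0.442
  outer loop
   vertex 4.2 1.1 3.1
   vertex 2.6 0.5 0.6
   vertex 4.2 2.6 1.9
  endloop
 endfacet
 facet normal 0.988 0.095 0.119
  outer loop
   vertex 4.2 1.1 3.1
   vertex 4.2 2.6 1.9
   vertex 3.8 4.0 4.1
  endloop
 endfacet
 facet normal 0.801 -0.094 0.592
  outer loop
   vertex 4.2 1.1 3.1
   vertex 3.8 4.0 4.1
   vertex 3.1 1.8 4.7
  endloop
 endfacet
 facet normal -0.009 -0.971 0.239
  outer loop
   vertex 4.2 1.1 3.1
   vertex 1.2 1.3 3.8
   vertex 2.6 0.5 0.6
  endloop
 endfacet
 facet normal 0.038 -0.906 0.422
  outer loop
   vertex 4.2 1.1 3.1
   vertex 3.1 1.8 4.7
   vertex 1.2 1.3 3.8
  endloop
 endfacet
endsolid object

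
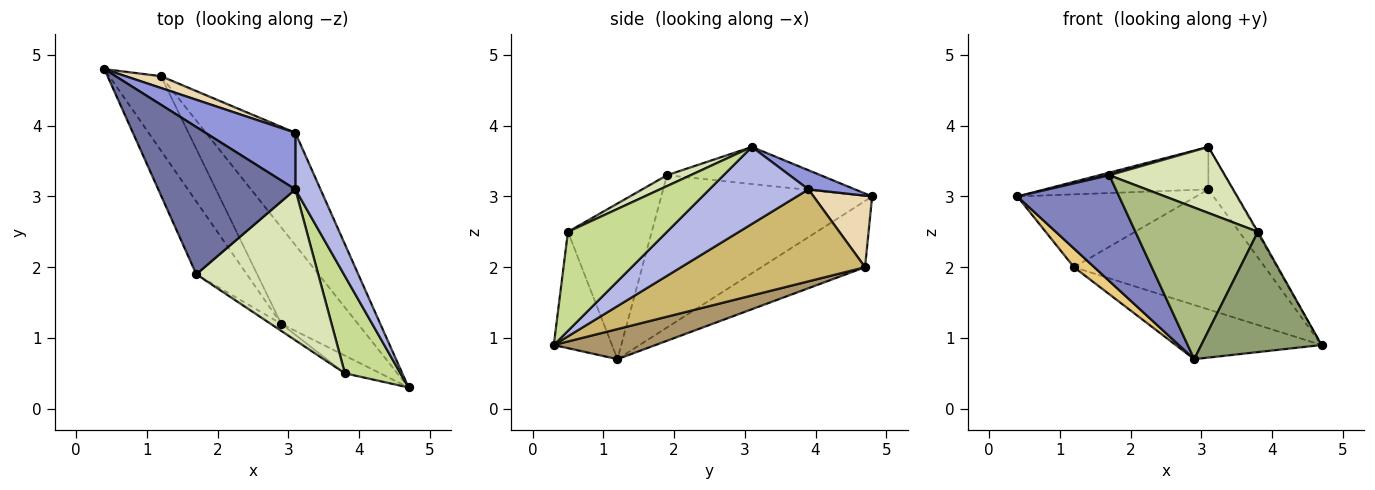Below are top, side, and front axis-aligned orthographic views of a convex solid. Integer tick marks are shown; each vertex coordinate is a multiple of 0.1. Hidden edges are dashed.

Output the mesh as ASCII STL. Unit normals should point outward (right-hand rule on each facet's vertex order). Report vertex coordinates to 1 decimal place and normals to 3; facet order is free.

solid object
 facet normal -0.261 -0.017 0.965
  outer loop
   vertex 1.7 1.9 3.3
   vertex 3.1 3.1 3.7
   vertex 0.4 4.8 3.0
  endloop
 endfacet
 facet normal -0.863 -0.416 -0.286
  outer loop
   vertex 1.7 1.9 3.3
   vertex 0.4 4.8 3.0
   vertex 2.9 1.2 0.7
  endloop
 endfacet
 facet normal 0.168 0.591 0.789
  outer loop
   vertex 3.1 3.9 3.1
   vertex 0.4 4.8 3.0
   vertex 3.1 3.1 3.7
  endloop
 endfacet
 facet normal 0.926 0.227 0.302
  outer loop
   vertex 3.1 3.9 3.1
   vertex 3.1 3.1 3.7
   vertex 4.7 0.3 0.9
  endloop
 endfacet
 facet normal -0.432 -0.892 -0.131
  outer loop
   vertex 3.8 0.5 2.5
   vertex 2.9 1.2 0.7
   vertex 4.7 0.3 0.9
  endloop
 endfacet
 facet normal -0.564 -0.825 -0.038
  outer loop
   vertex 3.8 0.5 2.5
   vertex 1.7 1.9 3.3
   vertex 2.9 1.2 0.7
  endloop
 endfacet
 facet normal 0.872 0.009 0.489
  outer loop
   vertex 3.8 0.5 2.5
   vertex 4.7 0.3 0.9
   vertex 3.1 3.1 3.7
  endloop
 endfacet
 facet normal 0.082 -0.399 0.913
  outer loop
   vertex 3.8 0.5 2.5
   vertex 3.1 3.1 3.7
   vertex 1.7 1.9 3.3
  endloop
 endfacet
 facet normal 0.323 0.464 -0.825
  outer loop
   vertex 1.2 4.7 2.0
   vertex 4.7 0.3 0.9
   vertex 2.9 1.2 0.7
  endloop
 endfacet
 facet normal 0.575 0.597 -0.559
  outer loop
   vertex 1.2 4.7 2.0
   vertex 3.1 3.9 3.1
   vertex 4.7 0.3 0.9
  endloop
 endfacet
 facet normal -0.779 -0.153 -0.608
  outer loop
   vertex 1.2 4.7 2.0
   vertex 2.9 1.2 0.7
   vertex 0.4 4.8 3.0
  endloop
 endfacet
 facet normal 0.307 0.939 0.152
  outer loop
   vertex 1.2 4.7 2.0
   vertex 0.4 4.8 3.0
   vertex 3.1 3.9 3.1
  endloop
 endfacet
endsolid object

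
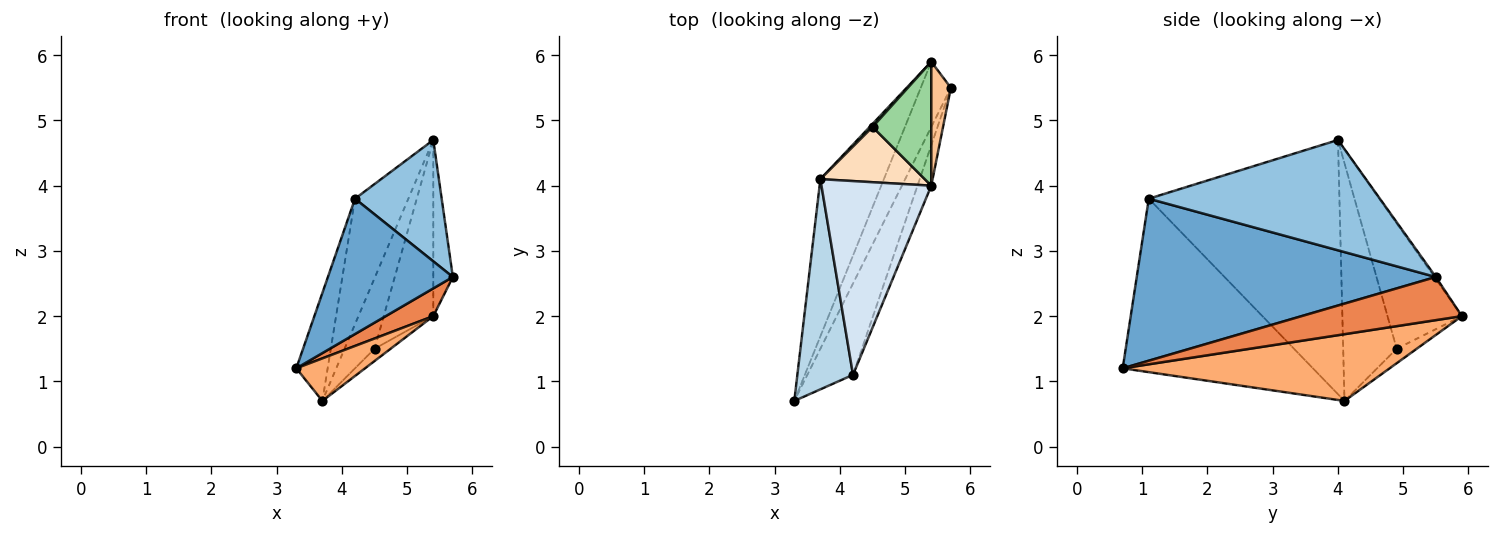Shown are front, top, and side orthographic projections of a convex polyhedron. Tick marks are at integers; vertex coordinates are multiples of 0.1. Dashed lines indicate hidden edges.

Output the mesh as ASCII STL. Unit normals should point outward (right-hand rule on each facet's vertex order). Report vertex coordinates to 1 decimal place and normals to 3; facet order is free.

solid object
 facet normal 0.893 -0.373 -0.252
  outer loop
   vertex 4.2 1.1 3.8
   vertex 3.3 0.7 1.2
   vertex 5.7 5.5 2.6
  endloop
 endfacet
 facet normal 0.930 -0.349 -0.116
  outer loop
   vertex 4.2 1.1 3.8
   vertex 5.7 5.5 2.6
   vertex 5.4 4.0 4.7
  endloop
 endfacet
 facet normal -0.941 0.155 0.302
  outer loop
   vertex 4.2 1.1 3.8
   vertex 3.7 4.1 0.7
   vertex 3.3 0.7 1.2
  endloop
 endfacet
 facet normal -0.889 0.249 0.384
  outer loop
   vertex 4.2 1.1 3.8
   vertex 5.4 4.0 4.7
   vertex 3.7 4.1 0.7
  endloop
 endfacet
 facet normal 0.797 -0.236 -0.556
  outer loop
   vertex 5.4 5.9 2.0
   vertex 5.7 5.5 2.6
   vertex 3.3 0.7 1.2
  endloop
 endfacet
 facet normal 0.712 -0.183 -0.677
  outer loop
   vertex 5.4 5.9 2.0
   vertex 3.3 0.7 1.2
   vertex 3.7 4.1 0.7
  endloop
 endfacet
 facet normal -0.060 0.816 0.574
  outer loop
   vertex 5.4 5.9 2.0
   vertex 5.4 4.0 4.7
   vertex 5.7 5.5 2.6
  endloop
 endfacet
 facet normal -0.814 0.457 0.358
  outer loop
   vertex 4.5 4.9 1.5
   vertex 3.7 4.1 0.7
   vertex 5.4 4.0 4.7
  endloop
 endfacet
 facet normal -0.772 0.617 0.154
  outer loop
   vertex 4.5 4.9 1.5
   vertex 5.4 5.9 2.0
   vertex 3.7 4.1 0.7
  endloop
 endfacet
 facet normal -0.776 0.516 0.363
  outer loop
   vertex 4.5 4.9 1.5
   vertex 5.4 4.0 4.7
   vertex 5.4 5.9 2.0
  endloop
 endfacet
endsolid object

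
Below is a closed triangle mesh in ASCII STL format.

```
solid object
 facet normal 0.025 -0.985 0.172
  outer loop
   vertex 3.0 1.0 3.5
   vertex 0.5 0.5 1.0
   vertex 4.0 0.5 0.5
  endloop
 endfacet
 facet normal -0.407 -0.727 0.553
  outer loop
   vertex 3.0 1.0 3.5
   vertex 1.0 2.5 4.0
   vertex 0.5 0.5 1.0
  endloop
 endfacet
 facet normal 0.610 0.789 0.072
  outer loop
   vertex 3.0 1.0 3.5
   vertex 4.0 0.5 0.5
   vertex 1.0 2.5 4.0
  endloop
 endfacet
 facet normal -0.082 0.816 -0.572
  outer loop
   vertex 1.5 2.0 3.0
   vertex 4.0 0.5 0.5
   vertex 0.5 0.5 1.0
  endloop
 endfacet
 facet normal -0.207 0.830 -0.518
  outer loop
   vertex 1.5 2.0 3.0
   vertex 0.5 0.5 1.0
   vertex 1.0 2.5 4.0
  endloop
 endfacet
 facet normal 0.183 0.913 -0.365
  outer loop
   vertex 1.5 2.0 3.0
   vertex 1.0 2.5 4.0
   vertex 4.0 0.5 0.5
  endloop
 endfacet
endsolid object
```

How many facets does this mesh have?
6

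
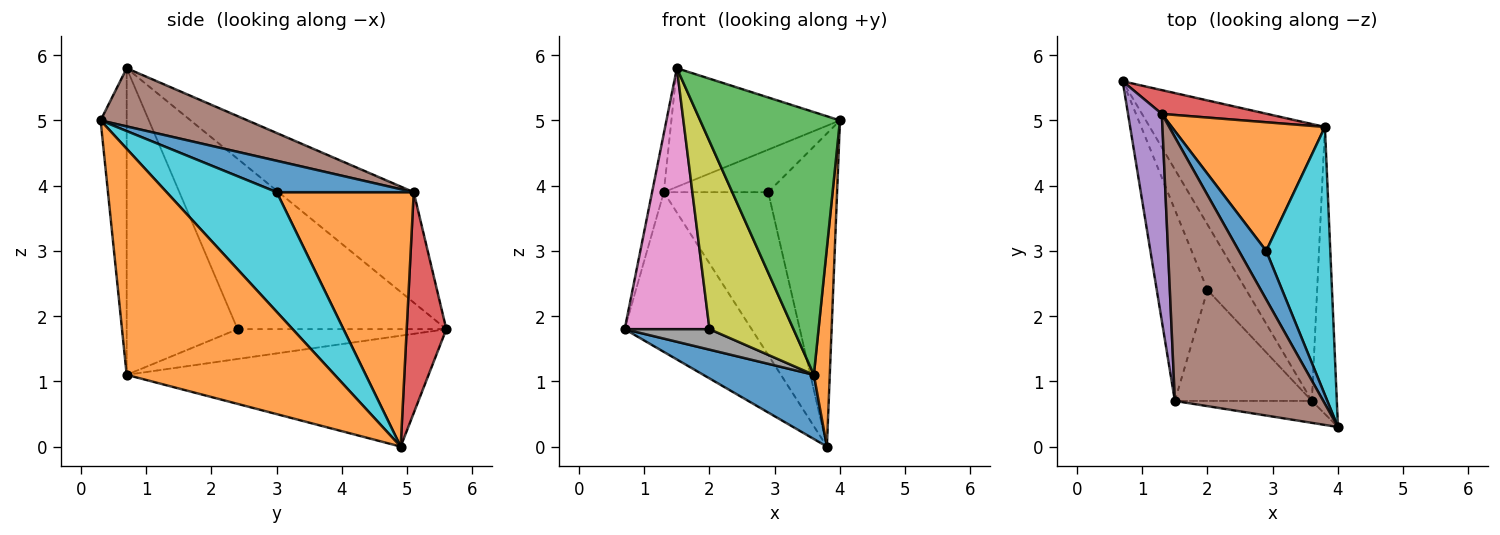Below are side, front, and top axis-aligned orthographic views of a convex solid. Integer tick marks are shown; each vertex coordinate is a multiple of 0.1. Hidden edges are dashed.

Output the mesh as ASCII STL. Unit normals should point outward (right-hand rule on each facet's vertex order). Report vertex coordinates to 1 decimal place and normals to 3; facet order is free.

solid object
 facet normal -0.525 -0.192 -0.829
  outer loop
   vertex 3.6 0.7 1.1
   vertex 0.7 5.6 1.8
   vertex 3.8 4.9 0.0
  endloop
 endfacet
 facet normal 0.991 -0.076 -0.109
  outer loop
   vertex 3.6 0.7 1.1
   vertex 3.8 4.9 0.0
   vertex 4.0 0.3 5.0
  endloop
 endfacet
 facet normal -0.183 -0.980 -0.082
  outer loop
   vertex 3.6 0.7 1.1
   vertex 4.0 0.3 5.0
   vertex 1.5 0.7 5.8
  endloop
 endfacet
 facet normal 0.295 0.945 0.141
  outer loop
   vertex 1.3 5.1 3.9
   vertex 3.8 4.9 0.0
   vertex 0.7 5.6 1.8
  endloop
 endfacet
 facet normal -0.953 0.083 0.292
  outer loop
   vertex 1.3 5.1 3.9
   vertex 0.7 5.6 1.8
   vertex 1.5 0.7 5.8
  endloop
 endfacet
 facet normal 0.337 0.386 0.859
  outer loop
   vertex 1.3 5.1 3.9
   vertex 1.5 0.7 5.8
   vertex 4.0 0.3 5.0
  endloop
 endfacet
 facet normal -0.893 -0.363 -0.266
  outer loop
   vertex 2.0 2.4 1.8
   vertex 1.5 0.7 5.8
   vertex 0.7 5.6 1.8
  endloop
 endfacet
 facet normal -0.592 -0.241 -0.769
  outer loop
   vertex 2.0 2.4 1.8
   vertex 0.7 5.6 1.8
   vertex 3.6 0.7 1.1
  endloop
 endfacet
 facet normal -0.751 -0.569 -0.336
  outer loop
   vertex 2.0 2.4 1.8
   vertex 3.6 0.7 1.1
   vertex 1.5 0.7 5.8
  endloop
 endfacet
 facet normal 0.772 0.483 0.413
  outer loop
   vertex 2.9 3.0 3.9
   vertex 4.0 0.3 5.0
   vertex 3.8 4.9 0.0
  endloop
 endfacet
 facet normal 0.654 0.498 0.569
  outer loop
   vertex 2.9 3.0 3.9
   vertex 1.3 5.1 3.9
   vertex 4.0 0.3 5.0
  endloop
 endfacet
 facet normal 0.717 0.547 0.432
  outer loop
   vertex 2.9 3.0 3.9
   vertex 3.8 4.9 0.0
   vertex 1.3 5.1 3.9
  endloop
 endfacet
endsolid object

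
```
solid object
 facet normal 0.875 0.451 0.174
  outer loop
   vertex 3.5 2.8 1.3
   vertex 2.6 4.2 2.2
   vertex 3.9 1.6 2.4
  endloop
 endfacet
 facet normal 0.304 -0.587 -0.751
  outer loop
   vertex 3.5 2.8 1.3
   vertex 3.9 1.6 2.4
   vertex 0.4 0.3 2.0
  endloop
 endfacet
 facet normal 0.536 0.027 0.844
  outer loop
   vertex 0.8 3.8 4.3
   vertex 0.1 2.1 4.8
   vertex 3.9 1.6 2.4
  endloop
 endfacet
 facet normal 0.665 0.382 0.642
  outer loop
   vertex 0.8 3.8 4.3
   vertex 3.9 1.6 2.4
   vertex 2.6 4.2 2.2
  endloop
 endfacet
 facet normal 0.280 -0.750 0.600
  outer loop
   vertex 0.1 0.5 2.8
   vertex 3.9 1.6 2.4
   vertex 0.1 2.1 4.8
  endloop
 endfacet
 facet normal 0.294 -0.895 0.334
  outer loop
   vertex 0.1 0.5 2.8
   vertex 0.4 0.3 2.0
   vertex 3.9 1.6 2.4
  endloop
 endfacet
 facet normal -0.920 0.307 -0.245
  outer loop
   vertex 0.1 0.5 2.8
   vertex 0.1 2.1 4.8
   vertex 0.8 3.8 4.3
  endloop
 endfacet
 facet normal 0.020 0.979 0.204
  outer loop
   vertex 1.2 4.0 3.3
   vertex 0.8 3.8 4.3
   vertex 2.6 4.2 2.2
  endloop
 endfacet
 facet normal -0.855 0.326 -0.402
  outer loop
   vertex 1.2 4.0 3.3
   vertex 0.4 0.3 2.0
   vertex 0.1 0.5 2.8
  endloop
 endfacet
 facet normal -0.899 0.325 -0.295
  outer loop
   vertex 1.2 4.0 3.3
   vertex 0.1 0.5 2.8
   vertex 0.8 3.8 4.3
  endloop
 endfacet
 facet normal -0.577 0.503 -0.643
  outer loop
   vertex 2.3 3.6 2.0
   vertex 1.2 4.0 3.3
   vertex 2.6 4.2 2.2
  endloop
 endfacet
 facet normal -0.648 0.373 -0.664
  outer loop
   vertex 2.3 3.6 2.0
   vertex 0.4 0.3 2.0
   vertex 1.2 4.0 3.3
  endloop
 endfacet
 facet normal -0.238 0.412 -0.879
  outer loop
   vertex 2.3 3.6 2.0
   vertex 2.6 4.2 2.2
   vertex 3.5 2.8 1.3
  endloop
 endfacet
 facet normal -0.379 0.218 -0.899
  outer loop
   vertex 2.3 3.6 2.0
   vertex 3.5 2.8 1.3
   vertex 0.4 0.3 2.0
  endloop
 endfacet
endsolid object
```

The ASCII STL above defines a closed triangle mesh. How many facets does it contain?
14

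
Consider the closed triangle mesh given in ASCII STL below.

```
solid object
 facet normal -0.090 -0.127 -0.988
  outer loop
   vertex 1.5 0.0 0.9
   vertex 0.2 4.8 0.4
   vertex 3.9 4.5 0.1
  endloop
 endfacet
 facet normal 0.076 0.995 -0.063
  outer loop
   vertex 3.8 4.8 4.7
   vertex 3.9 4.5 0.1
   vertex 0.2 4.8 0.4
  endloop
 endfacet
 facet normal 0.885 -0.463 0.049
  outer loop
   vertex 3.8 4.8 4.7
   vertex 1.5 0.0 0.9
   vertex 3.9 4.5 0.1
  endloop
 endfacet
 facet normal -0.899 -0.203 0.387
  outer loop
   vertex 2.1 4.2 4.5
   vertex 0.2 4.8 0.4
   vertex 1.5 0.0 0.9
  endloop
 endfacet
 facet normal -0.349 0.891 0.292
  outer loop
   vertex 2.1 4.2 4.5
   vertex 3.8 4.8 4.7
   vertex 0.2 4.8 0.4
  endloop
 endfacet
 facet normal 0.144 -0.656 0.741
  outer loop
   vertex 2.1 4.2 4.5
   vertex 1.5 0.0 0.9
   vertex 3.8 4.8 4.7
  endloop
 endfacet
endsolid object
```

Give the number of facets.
6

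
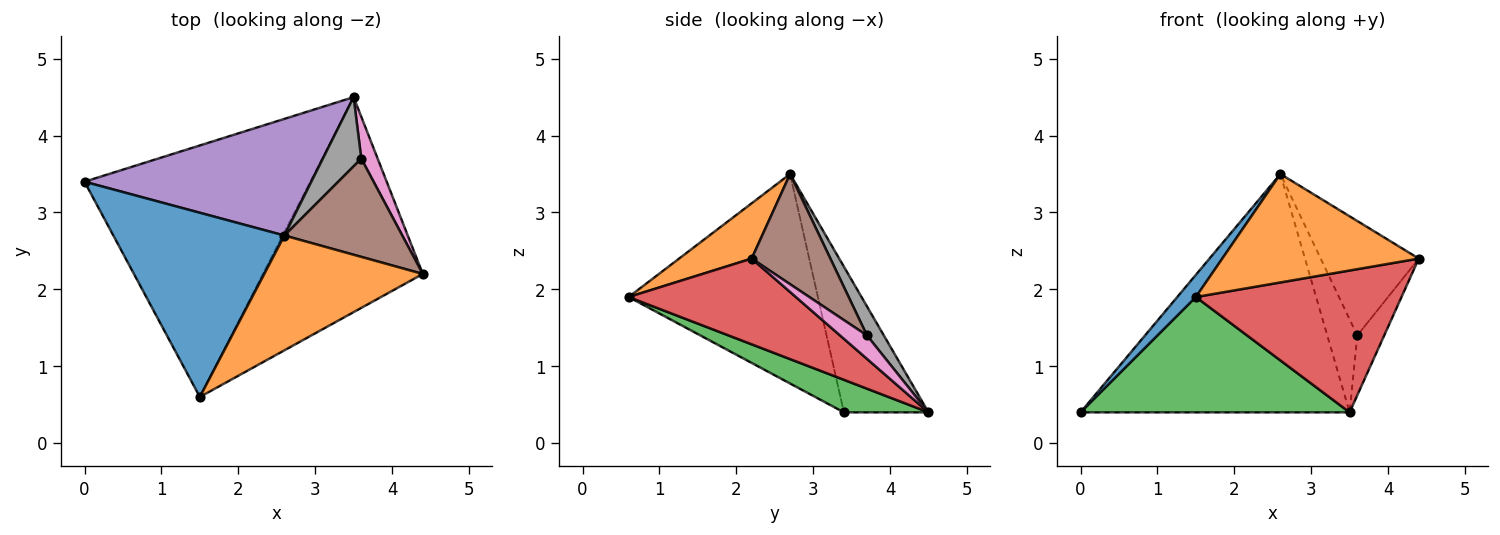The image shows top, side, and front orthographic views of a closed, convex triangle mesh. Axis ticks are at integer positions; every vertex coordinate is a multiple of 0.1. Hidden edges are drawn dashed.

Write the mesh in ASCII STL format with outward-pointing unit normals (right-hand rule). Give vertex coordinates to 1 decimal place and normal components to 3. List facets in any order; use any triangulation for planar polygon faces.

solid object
 facet normal -0.772 -0.076 0.631
  outer loop
   vertex 2.6 2.7 3.5
   vertex 0.0 3.4 0.4
   vertex 1.5 0.6 1.9
  endloop
 endfacet
 facet normal 0.246 -0.666 0.705
  outer loop
   vertex 2.6 2.7 3.5
   vertex 1.5 0.6 1.9
   vertex 4.4 2.2 2.4
  endloop
 endfacet
 facet normal 0.130 -0.413 -0.901
  outer loop
   vertex 3.5 4.5 0.4
   vertex 1.5 0.6 1.9
   vertex 0.0 3.4 0.4
  endloop
 endfacet
 facet normal 0.409 -0.503 -0.762
  outer loop
   vertex 3.5 4.5 0.4
   vertex 4.4 2.2 2.4
   vertex 1.5 0.6 1.9
  endloop
 endfacet
 facet normal -0.272 0.864 0.423
  outer loop
   vertex 3.5 4.5 0.4
   vertex 0.0 3.4 0.4
   vertex 2.6 2.7 3.5
  endloop
 endfacet
 facet normal 0.520 0.648 0.556
  outer loop
   vertex 3.6 3.7 1.4
   vertex 2.6 2.7 3.5
   vertex 4.4 2.2 2.4
  endloop
 endfacet
 facet normal 0.634 0.634 0.444
  outer loop
   vertex 3.6 3.7 1.4
   vertex 4.4 2.2 2.4
   vertex 3.5 4.5 0.4
  endloop
 endfacet
 facet normal 0.411 0.731 0.544
  outer loop
   vertex 3.6 3.7 1.4
   vertex 3.5 4.5 0.4
   vertex 2.6 2.7 3.5
  endloop
 endfacet
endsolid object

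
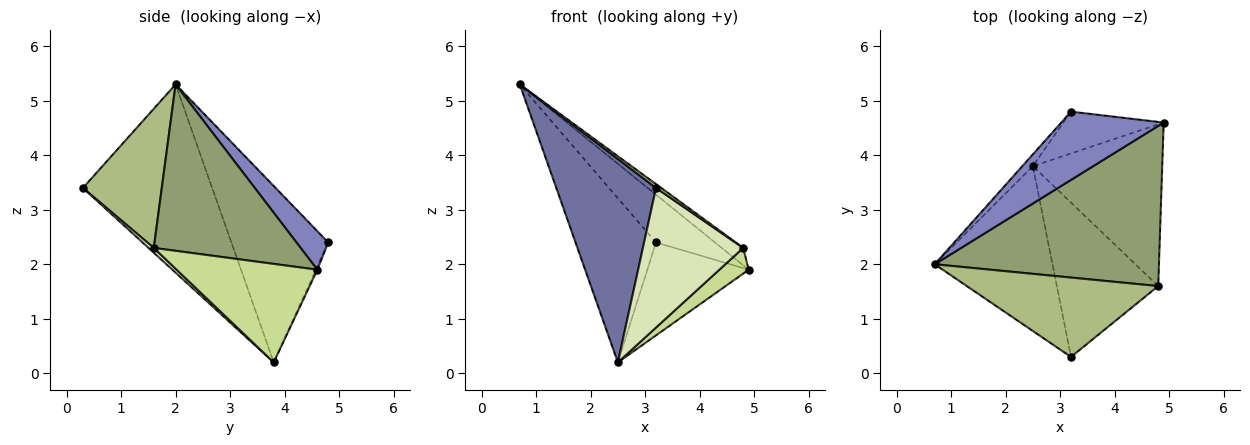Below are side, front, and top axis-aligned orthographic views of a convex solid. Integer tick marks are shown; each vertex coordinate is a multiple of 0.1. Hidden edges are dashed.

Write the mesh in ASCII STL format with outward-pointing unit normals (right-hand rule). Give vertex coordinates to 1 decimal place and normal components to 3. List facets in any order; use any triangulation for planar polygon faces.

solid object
 facet normal -0.709 -0.548 -0.444
  outer loop
   vertex 2.5 3.8 0.2
   vertex 3.2 0.3 3.4
   vertex 0.7 2.0 5.3
  endloop
 endfacet
 facet normal 0.295 0.548 0.783
  outer loop
   vertex 3.2 4.8 2.4
   vertex 0.7 2.0 5.3
   vertex 4.9 4.6 1.9
  endloop
 endfacet
 facet normal -0.768 0.639 -0.046
  outer loop
   vertex 3.2 4.8 2.4
   vertex 2.5 3.8 0.2
   vertex 0.7 2.0 5.3
  endloop
 endfacet
 facet normal -0.013 0.912 -0.410
  outer loop
   vertex 3.2 4.8 2.4
   vertex 4.9 4.6 1.9
   vertex 2.5 3.8 0.2
  endloop
 endfacet
 facet normal 0.594 0.087 0.800
  outer loop
   vertex 4.8 1.6 2.3
   vertex 4.9 4.6 1.9
   vertex 0.7 2.0 5.3
  endloop
 endfacet
 facet normal 0.588 -0.039 0.808
  outer loop
   vertex 4.8 1.6 2.3
   vertex 0.7 2.0 5.3
   vertex 3.2 0.3 3.4
  endloop
 endfacet
 facet normal 0.601 -0.125 -0.789
  outer loop
   vertex 4.8 1.6 2.3
   vertex 2.5 3.8 0.2
   vertex 4.9 4.6 1.9
  endloop
 endfacet
 facet normal 0.035 -0.670 -0.741
  outer loop
   vertex 4.8 1.6 2.3
   vertex 3.2 0.3 3.4
   vertex 2.5 3.8 0.2
  endloop
 endfacet
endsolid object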